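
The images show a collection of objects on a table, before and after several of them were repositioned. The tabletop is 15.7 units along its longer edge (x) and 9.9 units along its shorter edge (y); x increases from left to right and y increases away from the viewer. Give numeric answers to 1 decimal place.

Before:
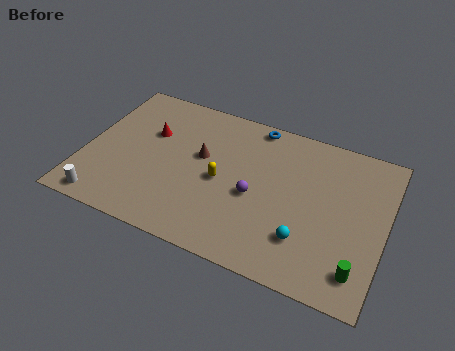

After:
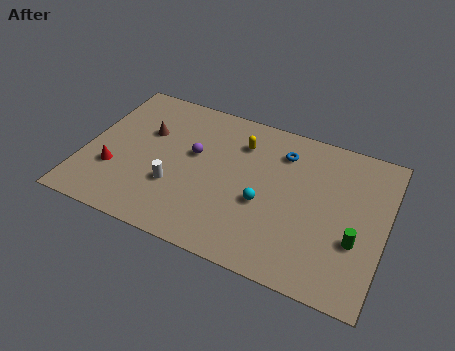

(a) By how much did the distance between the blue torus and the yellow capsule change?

-2.4

They were about 4.6 units apart before and 2.2 after — 2.4 units closer together.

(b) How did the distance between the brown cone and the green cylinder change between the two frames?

+2.2

The distance was about 9.5 in the first image and 11.7 in the second, so they moved 2.2 units further apart.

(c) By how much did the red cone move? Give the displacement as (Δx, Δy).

(-1.5, -3.2)

The red cone was at about (3.2, 6.4) and moved to about (1.7, 3.2).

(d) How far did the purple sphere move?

3.7

The purple sphere was near (9.0, 4.3) before and (5.6, 5.8) after, so it travelled √(3.4² + 1.5²) ≈ 3.7 units.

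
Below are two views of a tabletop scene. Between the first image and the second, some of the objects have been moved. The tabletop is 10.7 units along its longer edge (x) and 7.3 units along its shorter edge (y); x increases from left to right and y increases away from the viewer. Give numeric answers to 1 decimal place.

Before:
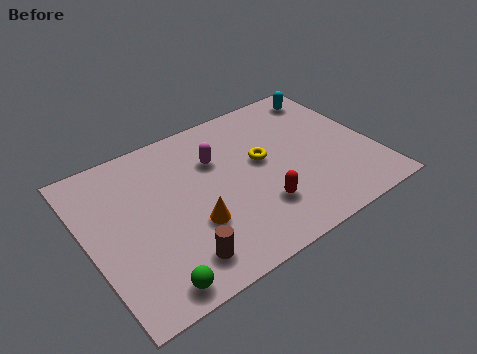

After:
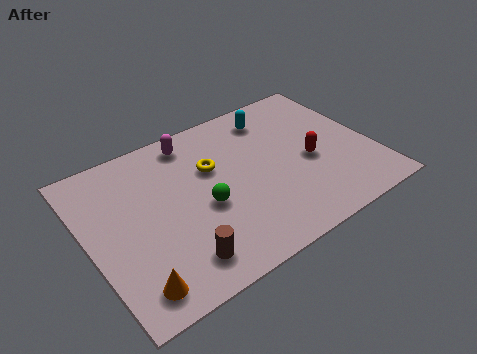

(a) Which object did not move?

the brown cylinder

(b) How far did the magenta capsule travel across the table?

1.5

The magenta capsule moved from about (5.0, 5.0) to (4.3, 6.3), a distance of √(0.7² + 1.3²) ≈ 1.5.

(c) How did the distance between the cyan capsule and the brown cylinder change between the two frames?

-1.8

The distance was about 8.3 in the first image and 6.5 in the second, so they moved 1.8 units closer together.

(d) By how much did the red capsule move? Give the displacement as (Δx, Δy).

(2.2, 1.2)

The red capsule was at about (6.1, 2.0) and moved to about (8.3, 3.2).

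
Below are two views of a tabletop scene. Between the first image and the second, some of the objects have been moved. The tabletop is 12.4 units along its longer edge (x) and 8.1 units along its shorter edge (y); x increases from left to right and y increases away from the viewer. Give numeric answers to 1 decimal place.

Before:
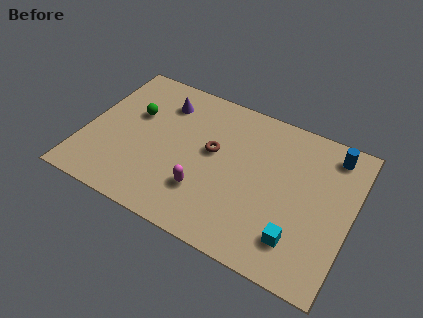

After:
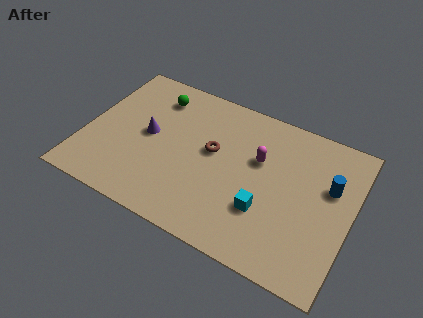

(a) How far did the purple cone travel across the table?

2.1

From (3.3, 6.3) to (2.9, 4.2), the purple cone covered √(0.4² + 2.1²) ≈ 2.1 units.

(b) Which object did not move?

the brown torus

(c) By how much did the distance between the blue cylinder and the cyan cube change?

-1.5

They were about 5.2 units apart before and 3.7 after — 1.5 units closer together.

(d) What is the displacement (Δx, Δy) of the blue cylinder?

(0.1, -1.8)

From the two frames, the blue cylinder sits at roughly (11.2, 6.9) before and (11.3, 5.1) after.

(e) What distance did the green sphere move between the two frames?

1.6

The green sphere moved from about (2.1, 5.1) to (2.9, 6.5), a distance of √(0.8² + 1.4²) ≈ 1.6.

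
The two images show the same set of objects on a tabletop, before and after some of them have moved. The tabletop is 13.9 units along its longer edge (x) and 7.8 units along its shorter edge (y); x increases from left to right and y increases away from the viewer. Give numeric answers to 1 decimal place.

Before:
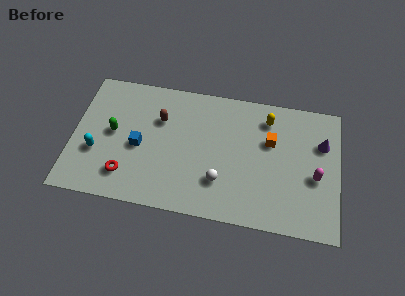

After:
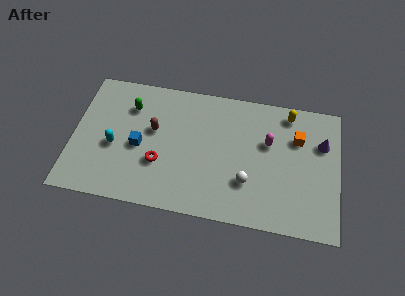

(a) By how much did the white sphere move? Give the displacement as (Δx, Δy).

(1.4, 0.2)

The white sphere started near (7.8, 2.2) and ended near (9.2, 2.4).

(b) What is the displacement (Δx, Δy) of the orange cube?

(1.4, 0.4)

The orange cube started near (10.3, 5.0) and ended near (11.7, 5.4).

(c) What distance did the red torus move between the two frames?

2.0

From (2.9, 1.7) to (4.6, 2.7), the red torus covered √(1.7² + 1.0²) ≈ 2.0 units.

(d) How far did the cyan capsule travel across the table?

1.0

The cyan capsule was near (1.3, 2.8) before and (2.2, 3.3) after, so it travelled √(0.9² + 0.5²) ≈ 1.0 units.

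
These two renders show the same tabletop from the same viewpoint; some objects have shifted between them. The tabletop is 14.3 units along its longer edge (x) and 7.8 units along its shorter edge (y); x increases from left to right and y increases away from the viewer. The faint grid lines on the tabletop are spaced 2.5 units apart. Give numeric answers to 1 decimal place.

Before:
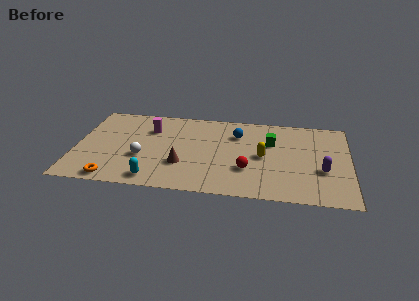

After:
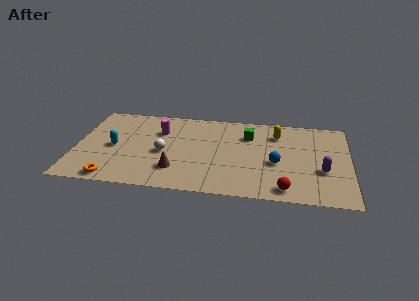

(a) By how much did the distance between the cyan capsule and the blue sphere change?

+2.2

They were about 6.3 units apart before and 8.5 after — 2.2 units further apart.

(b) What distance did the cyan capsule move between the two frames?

3.5

The cyan capsule moved from about (4.2, 1.0) to (2.0, 3.7), a distance of √(2.2² + 2.7²) ≈ 3.5.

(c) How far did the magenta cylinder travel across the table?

0.5

The magenta cylinder moved from about (3.8, 5.6) to (4.3, 5.5), a distance of √(0.5² + 0.1²) ≈ 0.5.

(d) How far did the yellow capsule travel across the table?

2.3

The yellow capsule was near (9.8, 3.8) before and (10.5, 6.0) after, so it travelled √(0.7² + 2.2²) ≈ 2.3 units.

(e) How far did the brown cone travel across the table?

0.6

From (5.6, 2.5) to (5.3, 2.0), the brown cone covered √(0.3² + 0.5²) ≈ 0.6 units.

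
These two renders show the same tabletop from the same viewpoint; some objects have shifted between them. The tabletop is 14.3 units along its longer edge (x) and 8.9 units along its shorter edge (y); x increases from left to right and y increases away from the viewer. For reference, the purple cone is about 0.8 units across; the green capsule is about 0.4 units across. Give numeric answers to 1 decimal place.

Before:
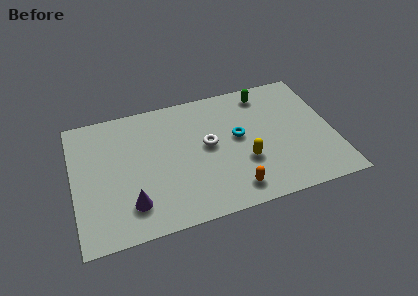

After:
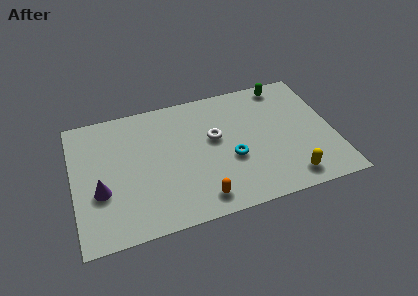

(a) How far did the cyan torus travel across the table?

1.5

The cyan torus was near (9.1, 4.9) before and (8.6, 3.5) after, so it travelled √(0.5² + 1.4²) ≈ 1.5 units.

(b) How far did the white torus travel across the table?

0.6

The white torus was near (7.4, 4.8) before and (7.8, 5.2) after, so it travelled √(0.4² + 0.4²) ≈ 0.6 units.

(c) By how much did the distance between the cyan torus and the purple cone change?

+0.4

The distance was about 6.8 in the first image and 7.2 in the second, so they moved 0.4 units further apart.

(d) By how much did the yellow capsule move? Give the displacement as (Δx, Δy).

(2.3, -1.8)

From the two frames, the yellow capsule sits at roughly (9.3, 3.1) before and (11.6, 1.3) after.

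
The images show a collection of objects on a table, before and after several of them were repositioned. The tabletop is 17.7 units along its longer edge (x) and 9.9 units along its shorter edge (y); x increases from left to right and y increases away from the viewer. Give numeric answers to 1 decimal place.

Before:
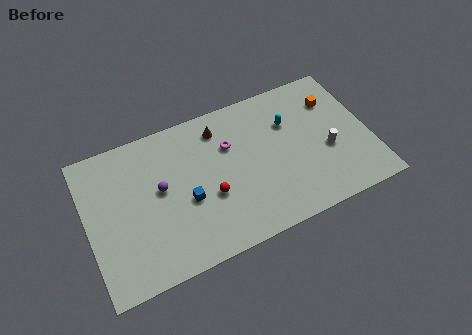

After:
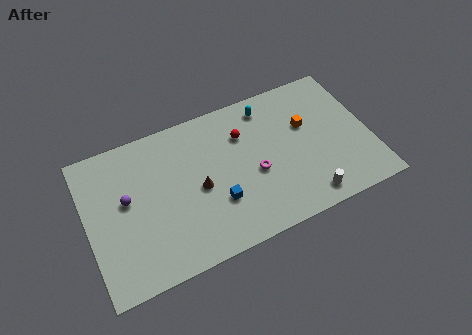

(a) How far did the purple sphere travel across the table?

2.1

The purple sphere moved from about (4.6, 5.5) to (2.5, 5.6), a distance of √(2.1² + 0.1²) ≈ 2.1.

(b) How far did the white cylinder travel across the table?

3.2

The white cylinder was near (15.0, 4.0) before and (13.3, 1.3) after, so it travelled √(1.7² + 2.7²) ≈ 3.2 units.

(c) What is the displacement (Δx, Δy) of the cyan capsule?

(-1.2, 1.6)

From the two frames, the cyan capsule sits at roughly (12.9, 6.8) before and (11.7, 8.4) after.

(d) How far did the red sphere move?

4.1

From (7.5, 3.8) to (10.0, 7.1), the red sphere covered √(2.5² + 3.3²) ≈ 4.1 units.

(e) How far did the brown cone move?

3.9

From (8.6, 8.1) to (6.9, 4.6), the brown cone covered √(1.7² + 3.5²) ≈ 3.9 units.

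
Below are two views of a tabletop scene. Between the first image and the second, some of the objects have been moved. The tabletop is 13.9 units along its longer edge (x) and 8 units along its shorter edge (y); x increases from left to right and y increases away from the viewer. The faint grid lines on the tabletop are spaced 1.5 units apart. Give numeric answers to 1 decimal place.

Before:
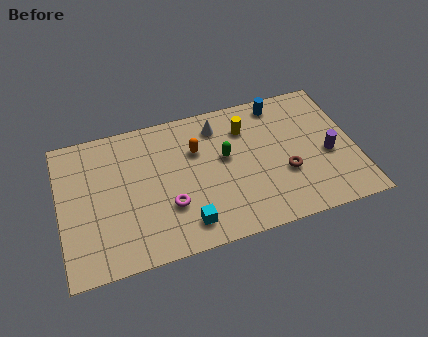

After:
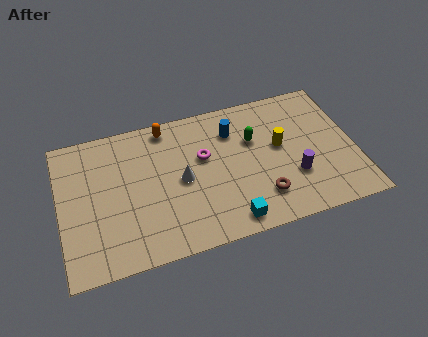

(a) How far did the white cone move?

3.2

The white cone moved from about (7.6, 6.5) to (5.7, 3.9), a distance of √(1.9² + 2.6²) ≈ 3.2.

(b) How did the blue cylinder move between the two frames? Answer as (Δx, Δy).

(-2.3, -1.0)

From the two frames, the blue cylinder sits at roughly (10.6, 7.0) before and (8.3, 6.0) after.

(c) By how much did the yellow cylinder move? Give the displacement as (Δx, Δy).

(1.5, -1.5)

The yellow cylinder started near (8.9, 6.0) and ended near (10.4, 4.5).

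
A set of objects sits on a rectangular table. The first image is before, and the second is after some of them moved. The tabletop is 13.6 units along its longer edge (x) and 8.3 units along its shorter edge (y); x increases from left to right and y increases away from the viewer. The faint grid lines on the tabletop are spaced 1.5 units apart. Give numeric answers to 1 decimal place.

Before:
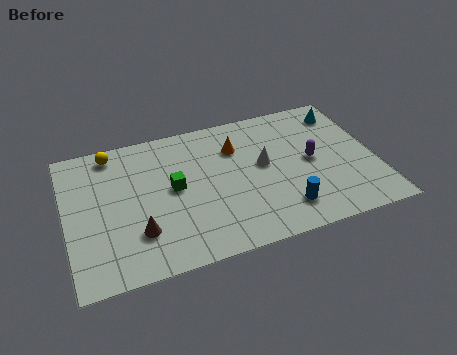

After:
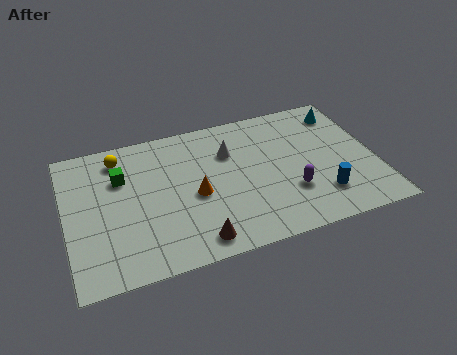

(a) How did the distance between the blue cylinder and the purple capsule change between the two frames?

-1.5

They were about 2.9 units apart before and 1.4 after — 1.5 units closer together.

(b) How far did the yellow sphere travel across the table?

0.5

From (2.2, 7.3) to (2.5, 6.9), the yellow sphere covered √(0.3² + 0.4²) ≈ 0.5 units.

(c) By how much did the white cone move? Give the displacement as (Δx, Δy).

(-1.4, 1.2)

The white cone started near (8.7, 4.6) and ended near (7.3, 5.8).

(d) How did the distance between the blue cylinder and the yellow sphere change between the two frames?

+0.8

The distance was about 9.0 in the first image and 9.8 in the second, so they moved 0.8 units further apart.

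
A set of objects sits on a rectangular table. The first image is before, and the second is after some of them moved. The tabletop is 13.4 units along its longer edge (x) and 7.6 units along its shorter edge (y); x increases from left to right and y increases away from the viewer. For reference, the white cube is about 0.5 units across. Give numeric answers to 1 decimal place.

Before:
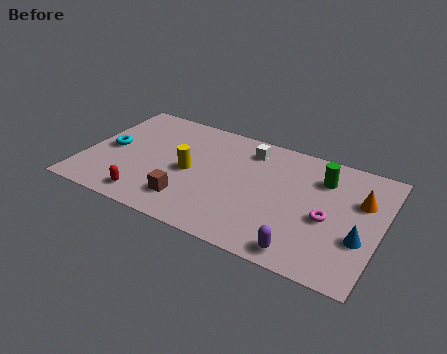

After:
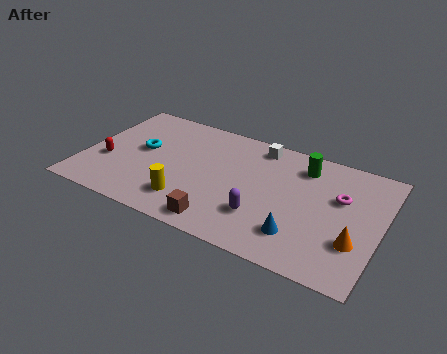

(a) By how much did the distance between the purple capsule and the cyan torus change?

-3.5

They were about 9.6 units apart before and 6.1 after — 3.5 units closer together.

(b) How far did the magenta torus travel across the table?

1.6

The magenta torus was near (11.1, 3.3) before and (11.5, 4.8) after, so it travelled √(0.4² + 1.5²) ≈ 1.6 units.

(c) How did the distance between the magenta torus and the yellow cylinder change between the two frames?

+0.9

Before: roughly 6.3 units apart; after: 7.2. That's 0.9 units further apart.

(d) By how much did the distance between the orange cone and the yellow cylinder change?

-0.3

The distance was about 7.7 in the first image and 7.4 in the second, so they moved 0.3 units closer together.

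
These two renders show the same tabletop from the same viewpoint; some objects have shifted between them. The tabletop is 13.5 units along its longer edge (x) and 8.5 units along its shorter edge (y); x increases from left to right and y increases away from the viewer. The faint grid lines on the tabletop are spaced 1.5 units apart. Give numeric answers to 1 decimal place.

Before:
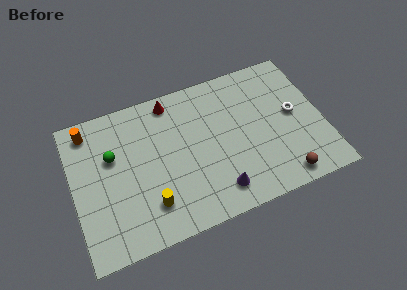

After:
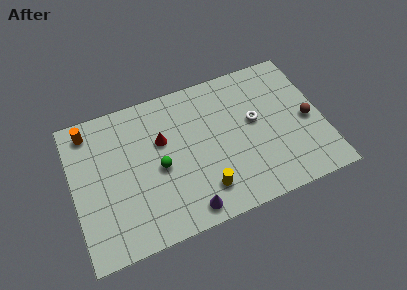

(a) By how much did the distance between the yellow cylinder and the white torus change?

-4.2

The distance was about 8.5 in the first image and 4.3 in the second, so they moved 4.2 units closer together.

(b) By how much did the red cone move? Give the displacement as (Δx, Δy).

(-0.7, -2.1)

The red cone was at about (5.6, 7.5) and moved to about (4.9, 5.4).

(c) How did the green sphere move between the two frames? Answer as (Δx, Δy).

(2.4, -1.5)

The green sphere was at about (2.2, 5.4) and moved to about (4.6, 3.9).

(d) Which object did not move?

the orange cylinder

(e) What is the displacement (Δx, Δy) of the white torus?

(-2.1, 0.3)

The white torus started near (12.0, 4.5) and ended near (9.9, 4.8).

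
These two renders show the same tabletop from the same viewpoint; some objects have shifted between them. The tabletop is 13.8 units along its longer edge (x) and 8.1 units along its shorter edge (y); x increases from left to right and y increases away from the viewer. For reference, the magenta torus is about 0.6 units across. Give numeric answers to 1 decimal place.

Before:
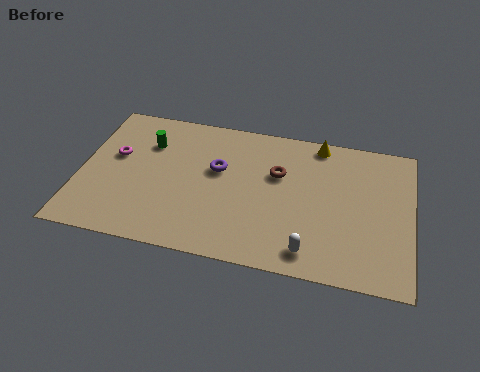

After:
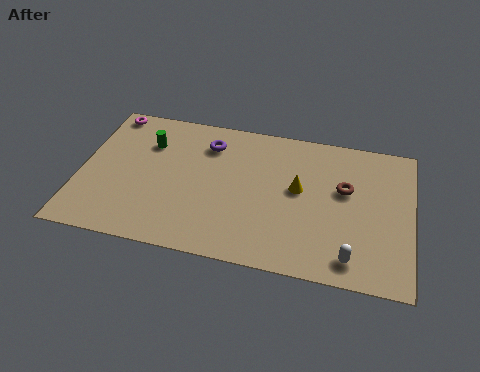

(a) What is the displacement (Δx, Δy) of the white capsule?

(1.7, 0.0)

The white capsule was at about (9.7, 1.2) and moved to about (11.4, 1.2).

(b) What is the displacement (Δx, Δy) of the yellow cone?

(-0.7, -2.8)

From the two frames, the yellow cone sits at roughly (9.8, 7.3) before and (9.1, 4.5) after.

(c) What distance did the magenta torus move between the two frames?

2.5

From (1.4, 4.8) to (0.9, 7.3), the magenta torus covered √(0.5² + 2.5²) ≈ 2.5 units.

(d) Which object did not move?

the green cylinder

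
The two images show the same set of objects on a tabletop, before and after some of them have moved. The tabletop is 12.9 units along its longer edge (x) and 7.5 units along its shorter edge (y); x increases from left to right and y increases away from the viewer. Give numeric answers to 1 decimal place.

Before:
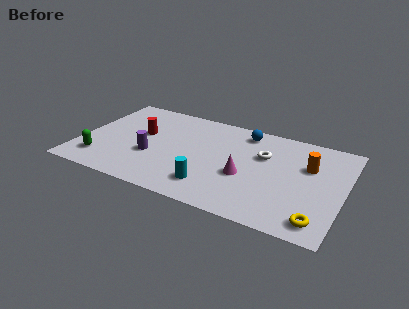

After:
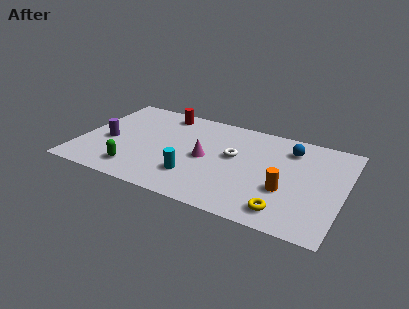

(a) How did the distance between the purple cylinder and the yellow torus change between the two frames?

+0.6

Before: roughly 8.5 units apart; after: 9.1. That's 0.6 units further apart.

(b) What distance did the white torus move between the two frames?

1.5

From (8.9, 4.9) to (7.5, 4.3), the white torus covered √(1.4² + 0.6²) ≈ 1.5 units.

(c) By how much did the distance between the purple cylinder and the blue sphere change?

+3.6

Before: roughly 5.5 units apart; after: 9.1. That's 3.6 units further apart.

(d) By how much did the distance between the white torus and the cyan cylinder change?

-1.1

The distance was about 4.0 in the first image and 2.9 in the second, so they moved 1.1 units closer together.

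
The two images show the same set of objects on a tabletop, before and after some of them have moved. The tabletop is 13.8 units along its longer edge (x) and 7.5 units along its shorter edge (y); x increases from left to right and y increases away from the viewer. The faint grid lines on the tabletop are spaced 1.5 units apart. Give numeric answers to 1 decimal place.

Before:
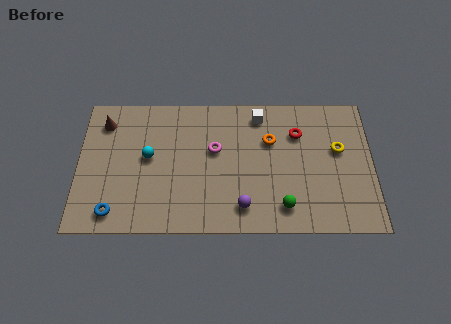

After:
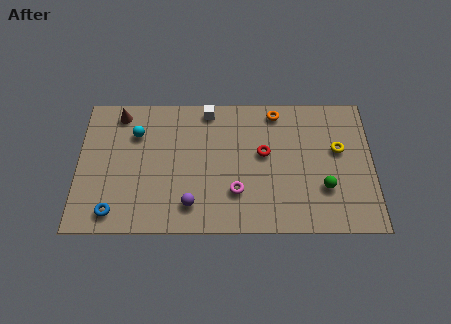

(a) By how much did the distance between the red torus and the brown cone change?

-2.0

They were about 9.1 units apart before and 7.1 after — 2.0 units closer together.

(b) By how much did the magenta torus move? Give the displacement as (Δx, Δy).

(1.0, -2.3)

From the two frames, the magenta torus sits at roughly (6.4, 4.5) before and (7.4, 2.2) after.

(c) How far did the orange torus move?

1.6

From (9.0, 5.0) to (9.3, 6.6), the orange torus covered √(0.3² + 1.6²) ≈ 1.6 units.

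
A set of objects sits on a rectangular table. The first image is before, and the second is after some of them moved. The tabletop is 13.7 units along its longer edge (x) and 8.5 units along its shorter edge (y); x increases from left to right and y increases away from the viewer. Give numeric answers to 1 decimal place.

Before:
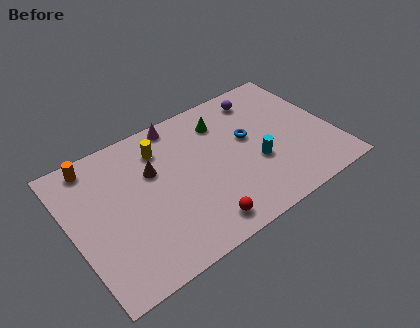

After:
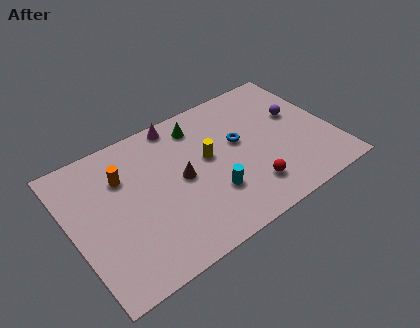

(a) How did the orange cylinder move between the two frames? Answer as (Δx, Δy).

(1.3, -1.5)

The orange cylinder started near (1.6, 7.5) and ended near (2.9, 6.0).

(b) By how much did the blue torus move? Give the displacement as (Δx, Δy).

(-0.5, 0.0)

From the two frames, the blue torus sits at roughly (9.4, 4.9) before and (8.9, 4.9) after.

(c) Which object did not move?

the magenta cone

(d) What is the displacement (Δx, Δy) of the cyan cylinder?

(-2.5, -0.6)

From the two frames, the cyan cylinder sits at roughly (9.5, 3.2) before and (7.0, 2.6) after.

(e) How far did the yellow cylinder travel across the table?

2.8

The yellow cylinder was near (5.0, 6.6) before and (7.2, 4.8) after, so it travelled √(2.2² + 1.8²) ≈ 2.8 units.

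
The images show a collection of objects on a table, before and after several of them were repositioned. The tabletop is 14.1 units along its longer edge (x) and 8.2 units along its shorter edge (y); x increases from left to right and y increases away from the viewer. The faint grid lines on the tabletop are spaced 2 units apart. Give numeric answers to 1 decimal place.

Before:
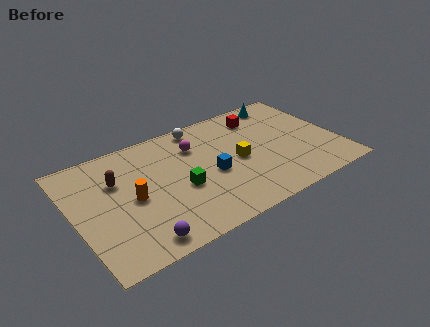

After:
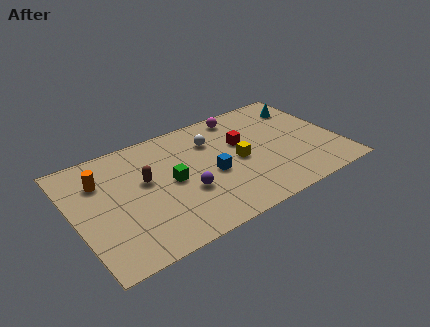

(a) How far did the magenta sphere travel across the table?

3.0

From (6.7, 6.0) to (9.4, 7.2), the magenta sphere covered √(2.7² + 1.2²) ≈ 3.0 units.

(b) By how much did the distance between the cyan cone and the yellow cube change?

+0.3

They were about 4.5 units apart before and 4.8 after — 0.3 units further apart.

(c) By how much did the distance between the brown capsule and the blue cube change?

-1.6

Before: roughly 5.2 units apart; after: 3.6. That's 1.6 units closer together.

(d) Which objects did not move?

the yellow cube and the blue cube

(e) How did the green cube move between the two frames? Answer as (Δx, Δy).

(-0.4, 0.7)

From the two frames, the green cube sits at roughly (5.5, 3.4) before and (5.1, 4.1) after.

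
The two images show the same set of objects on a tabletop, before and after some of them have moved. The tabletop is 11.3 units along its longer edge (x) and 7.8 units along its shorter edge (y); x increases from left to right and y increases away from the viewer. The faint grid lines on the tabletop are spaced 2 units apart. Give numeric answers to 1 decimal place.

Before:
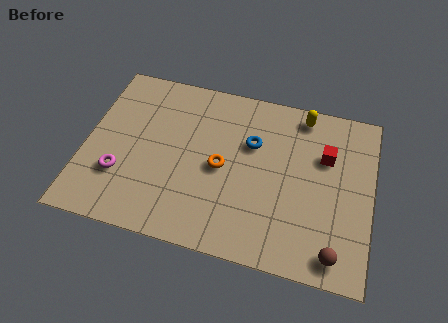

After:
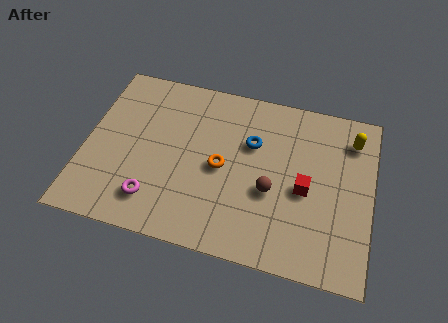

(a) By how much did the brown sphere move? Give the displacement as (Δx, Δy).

(-2.6, 2.1)

The brown sphere started near (10.0, 1.0) and ended near (7.4, 3.1).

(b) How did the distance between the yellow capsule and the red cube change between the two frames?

+1.2

Before: roughly 2.0 units apart; after: 3.2. That's 1.2 units further apart.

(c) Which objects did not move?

the orange torus and the blue torus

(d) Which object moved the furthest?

the brown sphere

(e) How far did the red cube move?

1.8

The red cube moved from about (9.4, 5.2) to (8.7, 3.5), a distance of √(0.7² + 1.7²) ≈ 1.8.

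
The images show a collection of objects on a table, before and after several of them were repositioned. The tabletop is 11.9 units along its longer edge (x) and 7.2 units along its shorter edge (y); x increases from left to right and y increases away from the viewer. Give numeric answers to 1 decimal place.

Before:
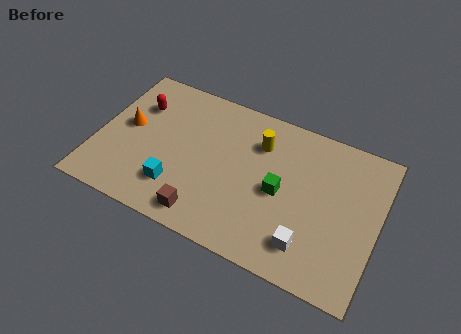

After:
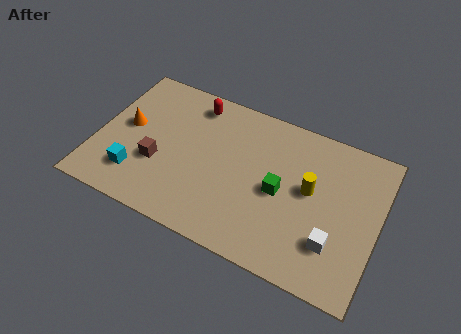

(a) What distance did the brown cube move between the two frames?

2.7

The brown cube moved from about (4.9, 1.0) to (2.7, 2.6), a distance of √(2.2² + 1.6²) ≈ 2.7.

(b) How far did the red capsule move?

2.5

From (1.5, 5.1) to (3.8, 6.1), the red capsule covered √(2.3² + 1.0²) ≈ 2.5 units.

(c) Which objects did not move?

the green cube and the orange cone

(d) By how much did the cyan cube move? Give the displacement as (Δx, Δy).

(-1.7, -0.1)

The cyan cube was at about (3.6, 1.8) and moved to about (1.9, 1.7).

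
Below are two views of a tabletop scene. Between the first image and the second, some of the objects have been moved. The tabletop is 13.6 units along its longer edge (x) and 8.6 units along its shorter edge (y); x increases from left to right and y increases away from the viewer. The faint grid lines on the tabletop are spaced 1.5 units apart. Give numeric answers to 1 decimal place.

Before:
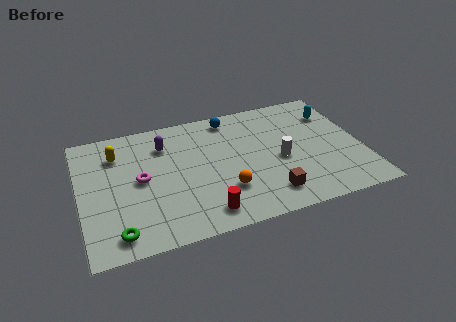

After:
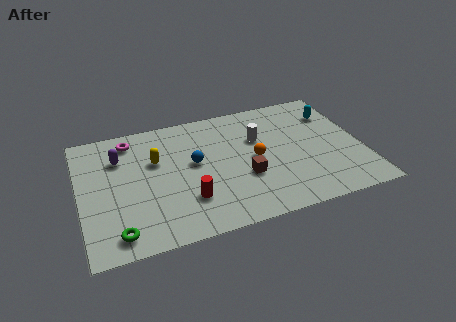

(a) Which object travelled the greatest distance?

the blue sphere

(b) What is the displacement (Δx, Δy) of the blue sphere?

(-2.0, -2.7)

The blue sphere started near (7.5, 7.5) and ended near (5.5, 4.8).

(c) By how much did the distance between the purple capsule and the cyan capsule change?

+2.2

They were about 8.3 units apart before and 10.5 after — 2.2 units further apart.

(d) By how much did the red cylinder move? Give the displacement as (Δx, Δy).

(-0.7, 1.1)

From the two frames, the red cylinder sits at roughly (5.7, 1.3) before and (5.0, 2.4) after.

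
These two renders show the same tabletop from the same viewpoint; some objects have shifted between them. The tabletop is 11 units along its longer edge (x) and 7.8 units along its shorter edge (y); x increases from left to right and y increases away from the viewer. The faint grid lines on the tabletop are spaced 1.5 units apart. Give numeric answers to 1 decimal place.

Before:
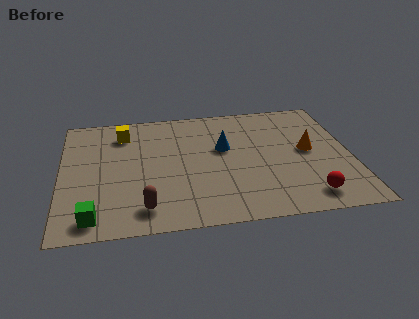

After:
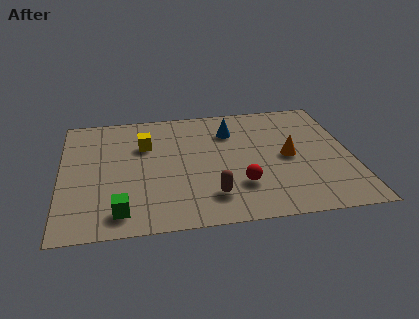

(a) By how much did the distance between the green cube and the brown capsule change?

+1.5

The distance was about 1.9 in the first image and 3.4 in the second, so they moved 1.5 units further apart.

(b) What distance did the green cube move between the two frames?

1.0

The green cube moved from about (1.2, 1.0) to (2.2, 1.2), a distance of √(1.0² + 0.2²) ≈ 1.0.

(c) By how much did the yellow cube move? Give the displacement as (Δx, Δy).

(0.8, -0.9)

The yellow cube was at about (2.4, 6.2) and moved to about (3.2, 5.3).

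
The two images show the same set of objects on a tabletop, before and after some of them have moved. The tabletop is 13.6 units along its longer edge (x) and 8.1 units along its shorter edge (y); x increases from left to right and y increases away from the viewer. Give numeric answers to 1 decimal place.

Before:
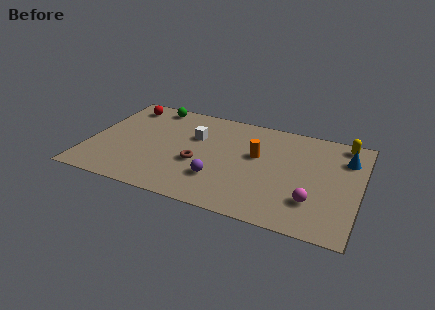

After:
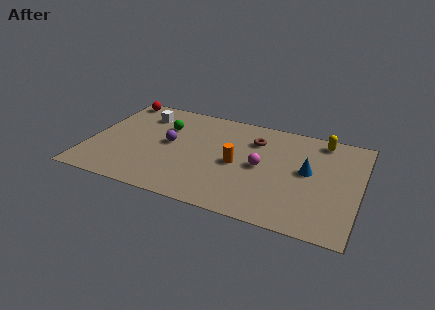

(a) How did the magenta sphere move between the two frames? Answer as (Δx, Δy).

(-2.7, 1.8)

The magenta sphere was at about (11.4, 2.2) and moved to about (8.7, 4.0).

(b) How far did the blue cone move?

2.4

The blue cone was near (12.8, 6.0) before and (11.0, 4.4) after, so it travelled √(1.8² + 1.6²) ≈ 2.4 units.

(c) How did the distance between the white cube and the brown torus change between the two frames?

+3.7

They were about 2.1 units apart before and 5.8 after — 3.7 units further apart.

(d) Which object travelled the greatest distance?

the brown torus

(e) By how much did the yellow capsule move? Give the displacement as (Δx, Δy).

(-1.1, -0.1)

From the two frames, the yellow capsule sits at roughly (12.6, 7.2) before and (11.5, 7.1) after.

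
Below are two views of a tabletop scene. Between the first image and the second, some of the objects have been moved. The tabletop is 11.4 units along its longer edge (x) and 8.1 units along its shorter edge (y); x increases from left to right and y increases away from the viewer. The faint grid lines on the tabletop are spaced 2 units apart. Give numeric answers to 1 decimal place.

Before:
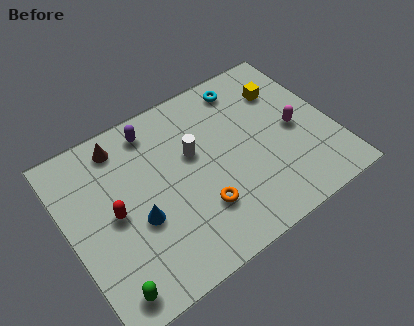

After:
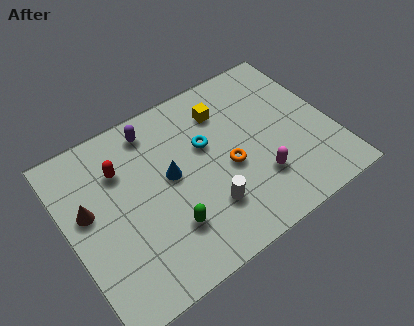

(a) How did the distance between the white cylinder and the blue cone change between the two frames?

-0.7

Before: roughly 3.2 units apart; after: 2.5. That's 0.7 units closer together.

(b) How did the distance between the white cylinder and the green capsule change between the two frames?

-4.2

Before: roughly 5.9 units apart; after: 1.7. That's 4.2 units closer together.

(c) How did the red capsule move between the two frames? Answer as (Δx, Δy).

(0.6, 1.8)

The red capsule started near (1.9, 4.0) and ended near (2.5, 5.8).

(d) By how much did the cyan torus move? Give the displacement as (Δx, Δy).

(-2.1, -1.9)

The cyan torus started near (8.2, 6.9) and ended near (6.1, 5.0).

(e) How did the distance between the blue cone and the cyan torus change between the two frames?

-4.7

The distance was about 6.5 in the first image and 1.8 in the second, so they moved 4.7 units closer together.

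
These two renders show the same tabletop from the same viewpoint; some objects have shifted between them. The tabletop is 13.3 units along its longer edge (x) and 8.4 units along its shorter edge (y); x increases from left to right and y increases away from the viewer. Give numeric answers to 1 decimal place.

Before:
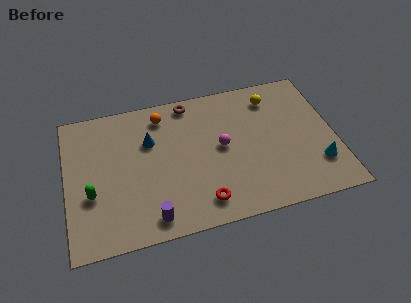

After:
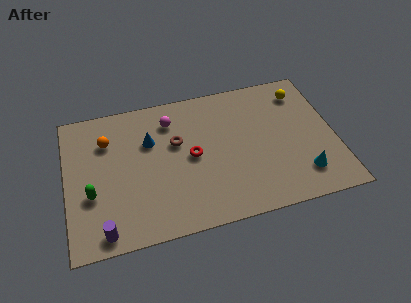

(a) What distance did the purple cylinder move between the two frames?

2.3

From (4.0, 1.1) to (1.7, 0.9), the purple cylinder covered √(2.3² + 0.2²) ≈ 2.3 units.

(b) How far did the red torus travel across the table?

2.8

The red torus moved from about (6.5, 1.4) to (6.2, 4.2), a distance of √(0.3² + 2.8²) ≈ 2.8.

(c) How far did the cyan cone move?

0.9

The cyan cone moved from about (12.3, 2.2) to (11.5, 1.8), a distance of √(0.8² + 0.4²) ≈ 0.9.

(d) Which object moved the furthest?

the magenta sphere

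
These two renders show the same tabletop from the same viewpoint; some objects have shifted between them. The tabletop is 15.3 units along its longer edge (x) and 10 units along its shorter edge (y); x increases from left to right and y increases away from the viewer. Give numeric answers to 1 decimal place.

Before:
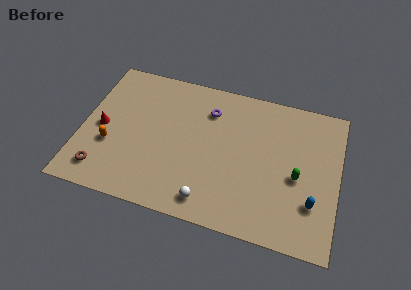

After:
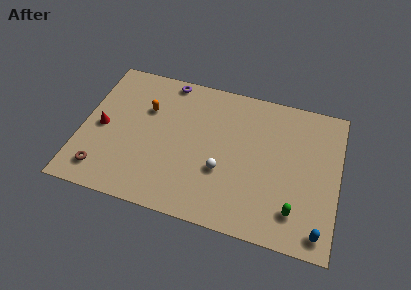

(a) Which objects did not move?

the brown torus and the red cone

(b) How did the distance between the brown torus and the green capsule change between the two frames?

-0.3

The distance was about 11.7 in the first image and 11.4 in the second, so they moved 0.3 units closer together.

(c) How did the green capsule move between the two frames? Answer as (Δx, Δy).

(0.0, -2.3)

The green capsule started near (12.9, 4.4) and ended near (12.9, 2.1).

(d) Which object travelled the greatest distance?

the orange capsule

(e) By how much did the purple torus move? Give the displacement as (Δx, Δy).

(-2.6, 1.5)

The purple torus was at about (7.4, 7.6) and moved to about (4.8, 9.1).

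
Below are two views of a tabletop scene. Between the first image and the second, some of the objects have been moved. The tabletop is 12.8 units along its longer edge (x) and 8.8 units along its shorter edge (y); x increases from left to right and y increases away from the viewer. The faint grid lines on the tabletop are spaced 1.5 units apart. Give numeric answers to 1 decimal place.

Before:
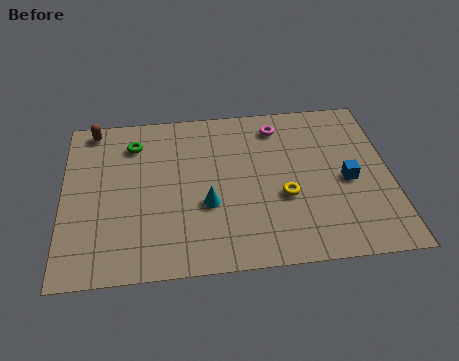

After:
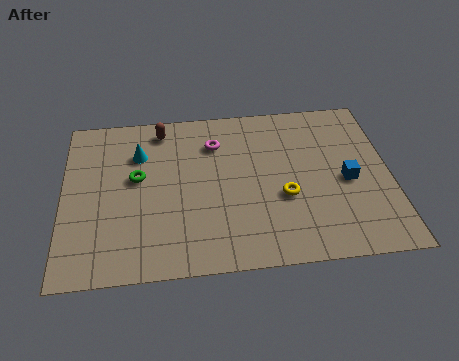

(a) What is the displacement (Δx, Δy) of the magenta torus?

(-2.5, -0.7)

The magenta torus started near (8.5, 7.3) and ended near (6.0, 6.6).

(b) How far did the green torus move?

1.9

From (2.8, 6.9) to (2.9, 5.0), the green torus covered √(0.1² + 1.9²) ≈ 1.9 units.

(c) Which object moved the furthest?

the cyan cone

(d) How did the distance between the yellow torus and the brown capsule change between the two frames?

-2.4

They were about 8.7 units apart before and 6.3 after — 2.4 units closer together.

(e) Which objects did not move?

the yellow torus and the blue cube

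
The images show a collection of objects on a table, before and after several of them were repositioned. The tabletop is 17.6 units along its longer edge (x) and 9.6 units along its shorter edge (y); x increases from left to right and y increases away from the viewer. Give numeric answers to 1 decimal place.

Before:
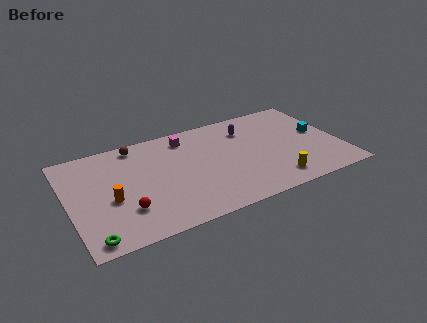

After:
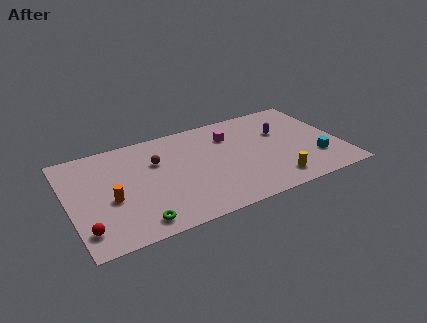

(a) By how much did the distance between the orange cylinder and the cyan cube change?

-0.6

Before: roughly 13.9 units apart; after: 13.3. That's 0.6 units closer together.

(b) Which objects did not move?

the yellow cylinder and the orange cylinder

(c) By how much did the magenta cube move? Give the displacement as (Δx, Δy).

(2.8, -0.9)

The magenta cube started near (7.9, 8.0) and ended near (10.7, 7.1).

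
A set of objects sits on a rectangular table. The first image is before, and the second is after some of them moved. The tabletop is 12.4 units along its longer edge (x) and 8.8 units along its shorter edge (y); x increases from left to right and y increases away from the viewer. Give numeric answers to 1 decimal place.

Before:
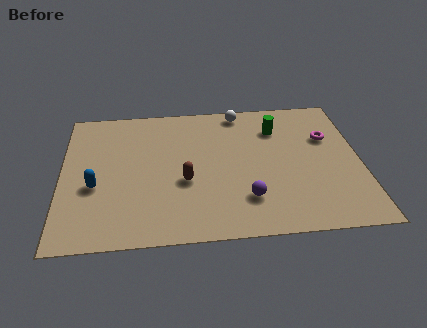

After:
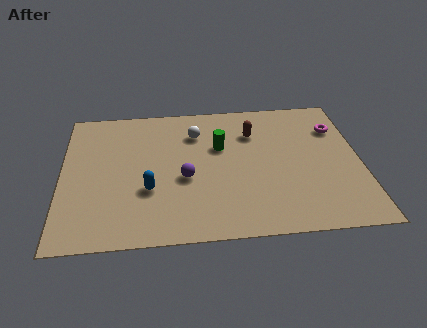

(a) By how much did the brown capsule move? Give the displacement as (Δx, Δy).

(2.9, 2.9)

From the two frames, the brown capsule sits at roughly (5.1, 3.5) before and (8.0, 6.4) after.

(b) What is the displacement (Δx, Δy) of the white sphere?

(-1.9, -1.3)

The white sphere started near (7.5, 7.9) and ended near (5.6, 6.6).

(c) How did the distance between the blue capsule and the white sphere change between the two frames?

-3.5

Before: roughly 7.5 units apart; after: 4.0. That's 3.5 units closer together.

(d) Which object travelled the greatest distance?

the brown capsule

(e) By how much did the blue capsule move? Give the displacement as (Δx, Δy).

(2.2, -0.4)

From the two frames, the blue capsule sits at roughly (1.4, 3.5) before and (3.6, 3.1) after.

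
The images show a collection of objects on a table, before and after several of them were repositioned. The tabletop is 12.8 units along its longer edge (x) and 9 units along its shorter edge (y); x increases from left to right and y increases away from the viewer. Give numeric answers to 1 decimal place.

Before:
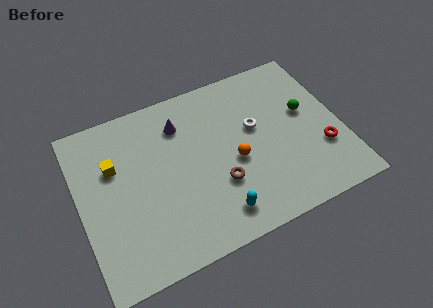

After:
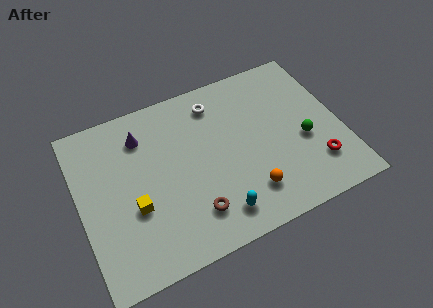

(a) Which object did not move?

the cyan capsule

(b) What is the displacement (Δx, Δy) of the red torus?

(-0.4, -0.7)

The red torus was at about (11.7, 2.9) and moved to about (11.3, 2.2).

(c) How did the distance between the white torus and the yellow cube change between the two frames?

-0.9

The distance was about 6.9 in the first image and 6.0 in the second, so they moved 0.9 units closer together.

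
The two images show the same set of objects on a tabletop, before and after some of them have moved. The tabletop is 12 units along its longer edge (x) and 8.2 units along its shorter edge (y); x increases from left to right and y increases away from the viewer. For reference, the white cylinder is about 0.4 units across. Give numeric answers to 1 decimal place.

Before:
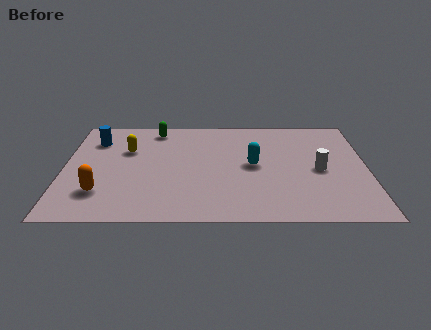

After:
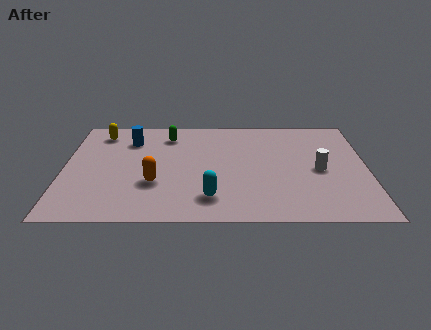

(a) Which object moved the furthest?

the cyan capsule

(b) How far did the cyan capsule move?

3.0

The cyan capsule was near (7.5, 4.2) before and (5.8, 1.7) after, so it travelled √(1.7² + 2.5²) ≈ 3.0 units.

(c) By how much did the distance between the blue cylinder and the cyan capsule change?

-1.1

Before: roughly 6.6 units apart; after: 5.5. That's 1.1 units closer together.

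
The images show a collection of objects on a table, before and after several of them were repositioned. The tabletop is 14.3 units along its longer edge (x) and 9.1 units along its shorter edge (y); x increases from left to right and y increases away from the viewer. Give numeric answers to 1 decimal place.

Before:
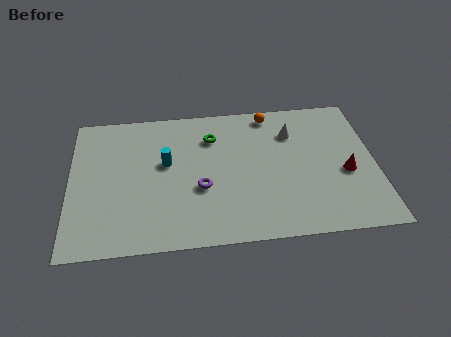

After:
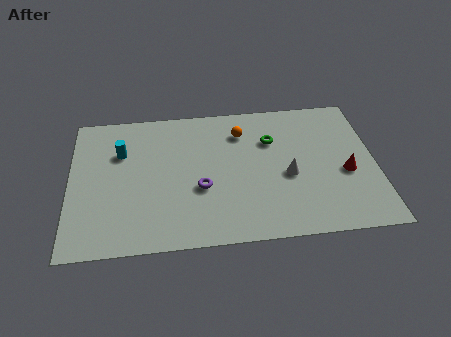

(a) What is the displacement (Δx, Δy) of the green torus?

(2.8, -0.5)

The green torus was at about (6.7, 6.8) and moved to about (9.5, 6.3).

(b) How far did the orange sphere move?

1.8

The orange sphere was near (9.5, 8.1) before and (8.1, 7.0) after, so it travelled √(1.4² + 1.1²) ≈ 1.8 units.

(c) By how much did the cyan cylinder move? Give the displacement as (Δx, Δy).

(-2.1, 0.9)

The cyan cylinder started near (4.5, 5.3) and ended near (2.4, 6.2).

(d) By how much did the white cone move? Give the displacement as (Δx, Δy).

(-0.3, -2.8)

The white cone was at about (10.5, 6.7) and moved to about (10.2, 3.9).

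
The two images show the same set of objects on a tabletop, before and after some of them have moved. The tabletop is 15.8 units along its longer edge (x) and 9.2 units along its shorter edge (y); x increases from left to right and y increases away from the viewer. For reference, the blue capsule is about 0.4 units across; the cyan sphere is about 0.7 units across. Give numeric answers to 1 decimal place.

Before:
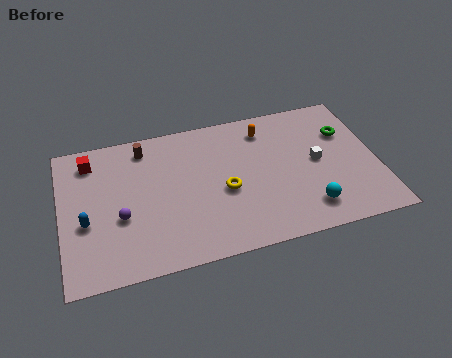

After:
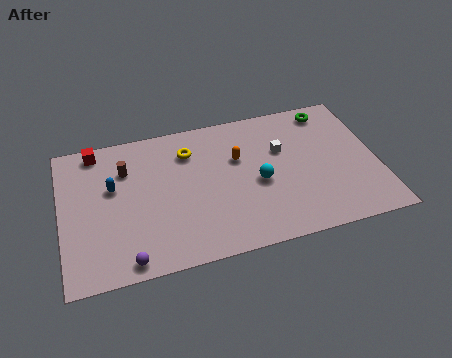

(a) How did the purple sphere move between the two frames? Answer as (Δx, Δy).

(0.2, -2.7)

The purple sphere was at about (2.9, 3.6) and moved to about (3.1, 0.9).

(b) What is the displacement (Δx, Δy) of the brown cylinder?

(-1.0, -1.2)

From the two frames, the brown cylinder sits at roughly (4.3, 7.8) before and (3.3, 6.6) after.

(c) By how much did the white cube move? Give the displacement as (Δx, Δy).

(-1.7, 1.2)

The white cube started near (12.8, 4.7) and ended near (11.1, 5.9).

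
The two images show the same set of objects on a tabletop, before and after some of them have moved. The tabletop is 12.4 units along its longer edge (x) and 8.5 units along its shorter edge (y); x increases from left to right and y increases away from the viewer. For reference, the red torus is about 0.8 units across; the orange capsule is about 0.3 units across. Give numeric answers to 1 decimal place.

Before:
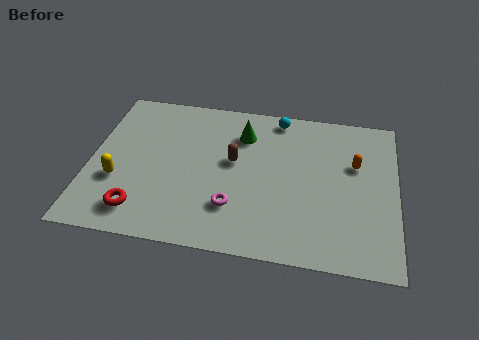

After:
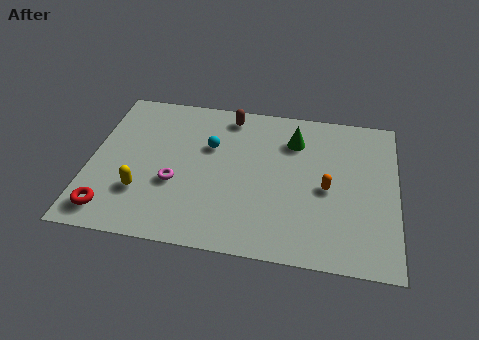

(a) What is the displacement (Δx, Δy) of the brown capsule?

(-0.3, 2.6)

From the two frames, the brown capsule sits at roughly (5.8, 4.8) before and (5.5, 7.4) after.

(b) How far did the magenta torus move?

2.6

The magenta torus was near (5.9, 2.3) before and (3.5, 3.2) after, so it travelled √(2.4² + 0.9²) ≈ 2.6 units.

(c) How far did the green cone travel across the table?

2.1

The green cone was near (6.1, 6.4) before and (8.2, 6.4) after, so it travelled √(2.1² + 0.0²) ≈ 2.1 units.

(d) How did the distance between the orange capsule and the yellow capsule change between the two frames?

-2.3

Before: roughly 9.8 units apart; after: 7.5. That's 2.3 units closer together.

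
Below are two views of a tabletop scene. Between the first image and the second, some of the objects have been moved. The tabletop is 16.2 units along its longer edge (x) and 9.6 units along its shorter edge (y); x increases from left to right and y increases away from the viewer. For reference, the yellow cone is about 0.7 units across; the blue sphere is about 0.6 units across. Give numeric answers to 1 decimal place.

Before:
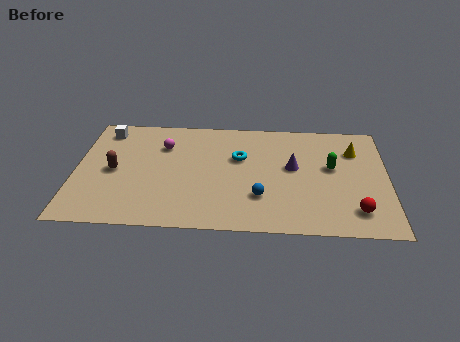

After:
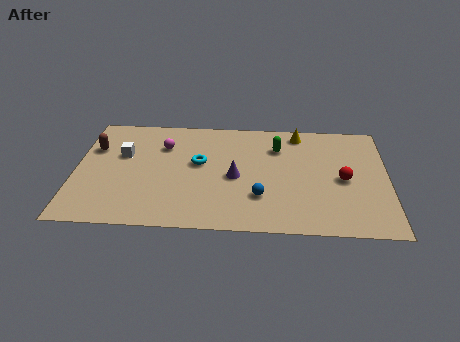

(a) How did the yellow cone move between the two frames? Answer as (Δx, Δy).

(-2.9, 1.4)

The yellow cone started near (14.5, 7.0) and ended near (11.6, 8.4).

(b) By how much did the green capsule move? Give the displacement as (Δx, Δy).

(-2.8, 1.6)

The green capsule started near (13.3, 5.5) and ended near (10.5, 7.1).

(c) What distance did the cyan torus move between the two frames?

2.2

From (8.5, 6.1) to (6.4, 5.5), the cyan torus covered √(2.1² + 0.6²) ≈ 2.2 units.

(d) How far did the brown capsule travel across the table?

2.2

The brown capsule was near (2.0, 4.6) before and (0.9, 6.5) after, so it travelled √(1.1² + 1.9²) ≈ 2.2 units.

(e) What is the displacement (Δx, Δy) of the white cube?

(1.0, -2.1)

From the two frames, the white cube sits at roughly (1.4, 8.1) before and (2.4, 6.0) after.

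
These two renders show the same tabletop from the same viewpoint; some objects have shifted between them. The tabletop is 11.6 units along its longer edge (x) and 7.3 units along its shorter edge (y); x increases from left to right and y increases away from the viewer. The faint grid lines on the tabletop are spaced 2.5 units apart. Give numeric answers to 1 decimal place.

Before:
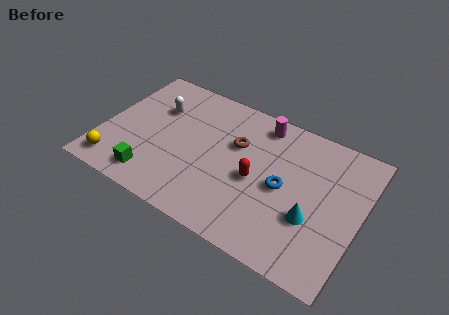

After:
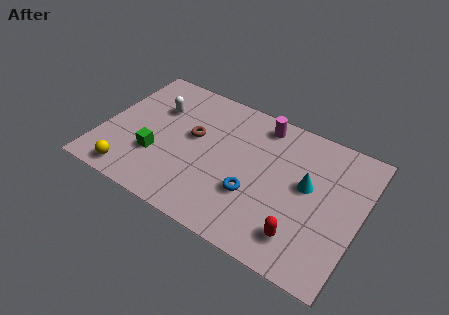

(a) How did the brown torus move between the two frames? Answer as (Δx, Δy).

(-1.9, -0.5)

From the two frames, the brown torus sits at roughly (5.9, 4.7) before and (4.0, 4.2) after.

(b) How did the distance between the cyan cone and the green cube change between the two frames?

-0.3

Before: roughly 7.1 units apart; after: 6.8. That's 0.3 units closer together.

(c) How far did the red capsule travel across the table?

2.9

From (7.0, 3.3) to (9.3, 1.5), the red capsule covered √(2.3² + 1.8²) ≈ 2.9 units.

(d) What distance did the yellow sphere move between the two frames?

0.8

The yellow sphere moved from about (0.9, 1.1) to (1.7, 0.9), a distance of √(0.8² + 0.2²) ≈ 0.8.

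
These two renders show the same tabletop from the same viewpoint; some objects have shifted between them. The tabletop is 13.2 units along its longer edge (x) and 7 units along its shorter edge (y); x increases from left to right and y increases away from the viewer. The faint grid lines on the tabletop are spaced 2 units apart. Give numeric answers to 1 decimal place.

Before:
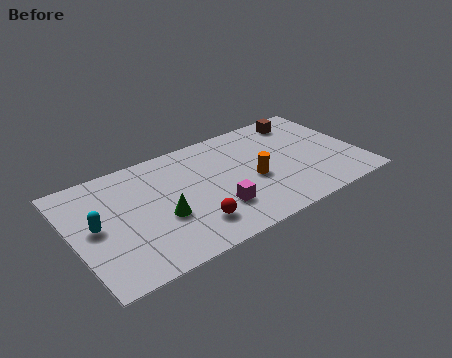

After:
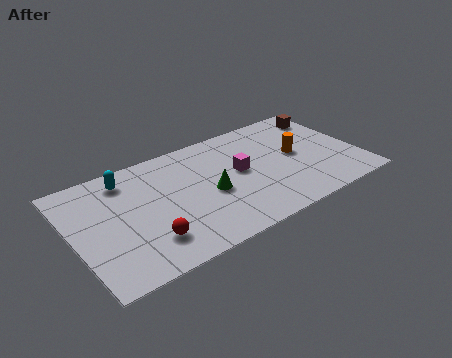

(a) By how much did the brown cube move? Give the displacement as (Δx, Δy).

(1.2, -0.2)

From the two frames, the brown cube sits at roughly (11.1, 5.9) before and (12.3, 5.7) after.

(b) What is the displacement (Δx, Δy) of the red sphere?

(-2.0, 0.1)

From the two frames, the red sphere sits at roughly (5.1, 1.6) before and (3.1, 1.7) after.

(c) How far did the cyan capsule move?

2.8

From (1.0, 3.6) to (2.7, 5.8), the cyan capsule covered √(1.7² + 2.2²) ≈ 2.8 units.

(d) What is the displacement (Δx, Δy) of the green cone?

(2.3, 0.4)

The green cone started near (3.9, 2.7) and ended near (6.2, 3.1).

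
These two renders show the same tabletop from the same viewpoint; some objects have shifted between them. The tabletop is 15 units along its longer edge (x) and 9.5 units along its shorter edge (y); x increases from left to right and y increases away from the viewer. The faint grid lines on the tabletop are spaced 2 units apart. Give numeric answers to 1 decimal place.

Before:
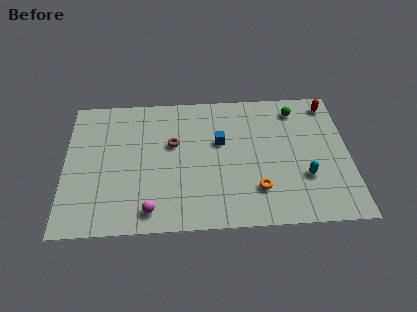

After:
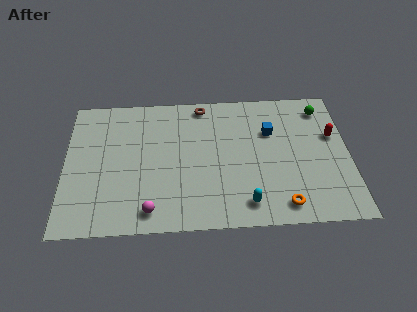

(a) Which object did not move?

the magenta sphere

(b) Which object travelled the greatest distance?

the cyan capsule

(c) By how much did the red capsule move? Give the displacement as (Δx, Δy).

(0.1, -2.3)

The red capsule was at about (14.1, 8.2) and moved to about (14.2, 5.9).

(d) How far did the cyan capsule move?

3.5

From (12.6, 3.1) to (9.5, 1.5), the cyan capsule covered √(3.1² + 1.6²) ≈ 3.5 units.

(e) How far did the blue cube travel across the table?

2.8

The blue cube was near (8.2, 5.8) before and (10.9, 6.4) after, so it travelled √(2.7² + 0.6²) ≈ 2.8 units.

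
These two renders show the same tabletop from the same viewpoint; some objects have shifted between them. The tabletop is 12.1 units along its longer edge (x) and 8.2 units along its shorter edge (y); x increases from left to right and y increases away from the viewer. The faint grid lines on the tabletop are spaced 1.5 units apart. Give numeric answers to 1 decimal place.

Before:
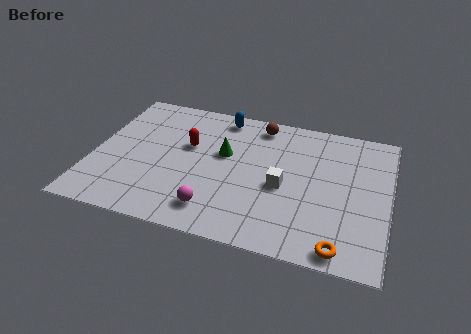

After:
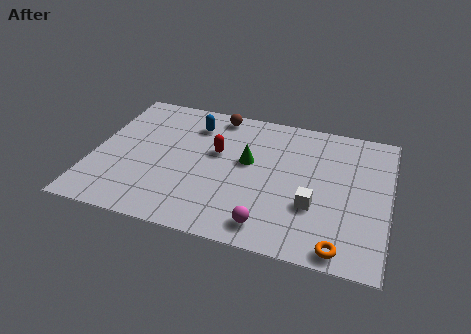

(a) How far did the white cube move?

1.5

From (7.8, 3.6) to (9.1, 2.8), the white cube covered √(1.3² + 0.8²) ≈ 1.5 units.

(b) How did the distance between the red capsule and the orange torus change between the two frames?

-1.0

The distance was about 7.7 in the first image and 6.7 in the second, so they moved 1.0 units closer together.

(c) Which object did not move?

the orange torus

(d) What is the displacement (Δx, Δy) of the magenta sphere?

(2.2, -0.3)

The magenta sphere was at about (5.2, 1.5) and moved to about (7.4, 1.2).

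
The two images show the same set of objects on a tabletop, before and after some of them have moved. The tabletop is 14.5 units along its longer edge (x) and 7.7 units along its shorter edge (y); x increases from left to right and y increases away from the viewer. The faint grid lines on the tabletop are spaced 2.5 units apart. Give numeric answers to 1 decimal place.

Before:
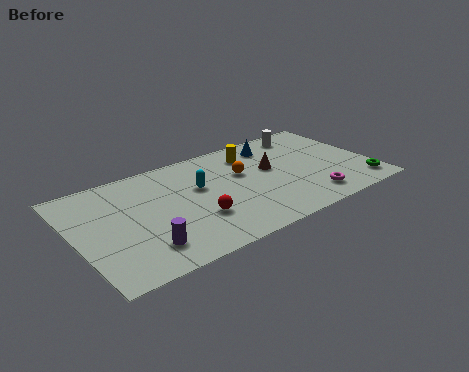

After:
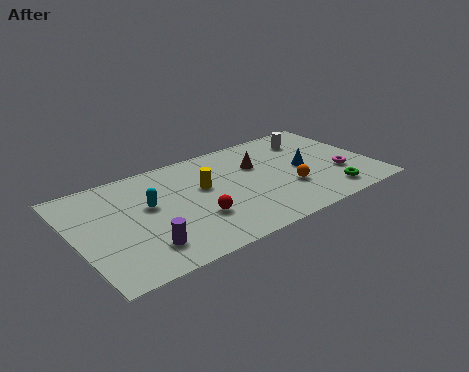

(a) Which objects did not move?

the purple cylinder and the red sphere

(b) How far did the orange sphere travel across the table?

2.9

The orange sphere moved from about (8.3, 4.8) to (10.2, 2.6), a distance of √(1.9² + 2.2²) ≈ 2.9.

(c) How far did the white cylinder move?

0.6

The white cylinder moved from about (11.9, 6.6) to (12.0, 6.0), a distance of √(0.1² + 0.6²) ≈ 0.6.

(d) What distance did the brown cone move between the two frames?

0.8

The brown cone moved from about (9.7, 4.5) to (9.1, 5.1), a distance of √(0.6² + 0.6²) ≈ 0.8.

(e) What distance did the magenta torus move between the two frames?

2.1

The magenta torus was near (11.1, 1.4) before and (12.8, 2.6) after, so it travelled √(1.7² + 1.2²) ≈ 2.1 units.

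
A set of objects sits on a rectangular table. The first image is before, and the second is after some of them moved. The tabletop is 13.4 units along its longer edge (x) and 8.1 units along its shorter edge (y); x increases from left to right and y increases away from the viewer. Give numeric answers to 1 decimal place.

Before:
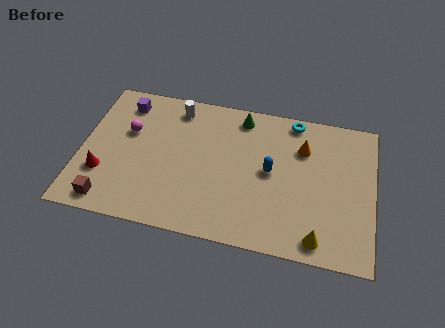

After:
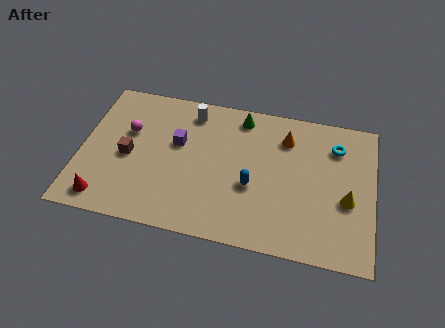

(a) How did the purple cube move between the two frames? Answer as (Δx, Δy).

(2.6, -1.8)

From the two frames, the purple cube sits at roughly (1.8, 6.7) before and (4.4, 4.9) after.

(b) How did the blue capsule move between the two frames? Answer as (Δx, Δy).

(-0.8, -1.0)

The blue capsule started near (8.7, 4.2) and ended near (7.9, 3.2).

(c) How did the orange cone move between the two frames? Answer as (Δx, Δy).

(-0.8, 0.4)

From the two frames, the orange cone sits at roughly (10.1, 5.8) before and (9.3, 6.2) after.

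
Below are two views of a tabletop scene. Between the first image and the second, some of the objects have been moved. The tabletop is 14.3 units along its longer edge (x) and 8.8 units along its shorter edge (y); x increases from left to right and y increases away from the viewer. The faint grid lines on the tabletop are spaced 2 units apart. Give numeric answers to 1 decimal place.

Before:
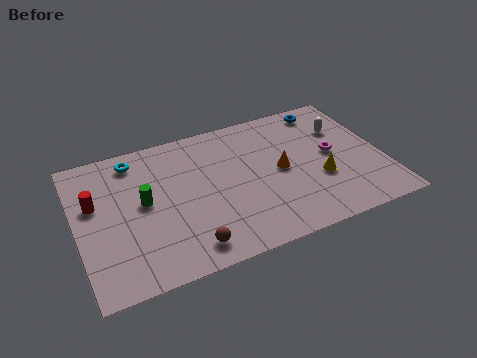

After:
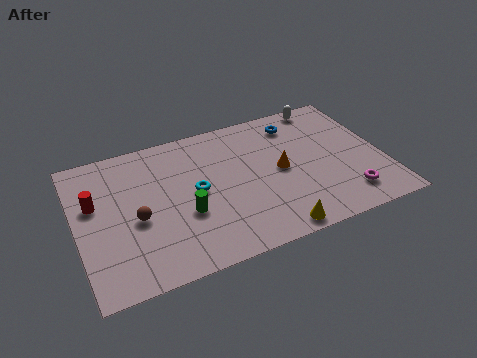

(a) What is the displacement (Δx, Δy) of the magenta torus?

(0.3, -2.9)

From the two frames, the magenta torus sits at roughly (12.0, 4.6) before and (12.3, 1.7) after.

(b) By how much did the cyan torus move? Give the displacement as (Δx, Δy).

(2.6, -3.0)

From the two frames, the cyan torus sits at roughly (2.9, 7.5) before and (5.5, 4.5) after.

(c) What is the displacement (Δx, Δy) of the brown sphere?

(-2.1, 2.5)

From the two frames, the brown sphere sits at roughly (4.8, 1.3) before and (2.7, 3.8) after.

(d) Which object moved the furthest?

the cyan torus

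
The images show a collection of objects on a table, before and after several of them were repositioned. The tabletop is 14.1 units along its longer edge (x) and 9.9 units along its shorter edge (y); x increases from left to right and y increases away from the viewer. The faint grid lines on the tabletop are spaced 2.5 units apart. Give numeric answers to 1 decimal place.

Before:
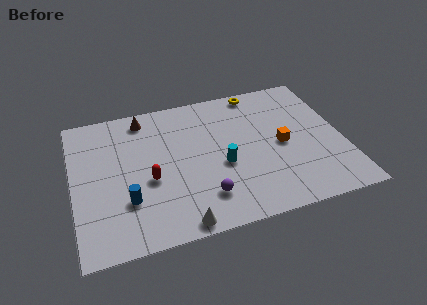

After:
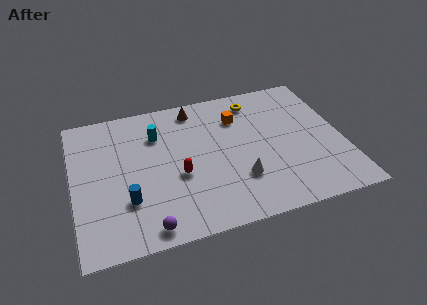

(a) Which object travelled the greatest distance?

the cyan cylinder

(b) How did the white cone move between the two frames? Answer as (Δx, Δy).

(3.3, 2.1)

The white cone started near (5.2, 0.8) and ended near (8.5, 2.9).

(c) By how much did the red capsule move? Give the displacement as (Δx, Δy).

(1.5, -0.1)

The red capsule was at about (3.9, 4.1) and moved to about (5.4, 4.0).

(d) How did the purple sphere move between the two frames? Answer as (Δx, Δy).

(-3.0, -1.2)

From the two frames, the purple sphere sits at roughly (6.6, 2.2) before and (3.6, 1.0) after.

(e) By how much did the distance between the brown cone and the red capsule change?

+0.3

Before: roughly 4.5 units apart; after: 4.8. That's 0.3 units further apart.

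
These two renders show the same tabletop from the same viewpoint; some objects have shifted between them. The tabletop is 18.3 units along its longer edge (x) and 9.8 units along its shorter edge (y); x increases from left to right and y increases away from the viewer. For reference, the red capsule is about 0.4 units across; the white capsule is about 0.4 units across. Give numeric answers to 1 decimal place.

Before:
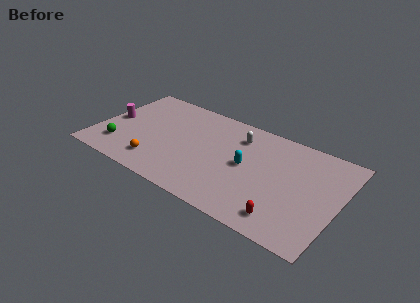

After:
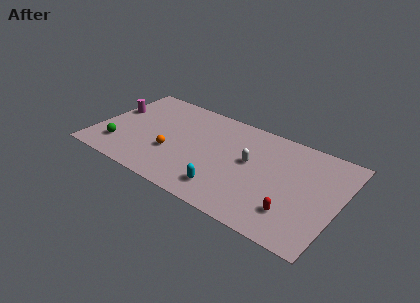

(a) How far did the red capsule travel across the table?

0.9

From (14.8, 1.6) to (15.3, 2.4), the red capsule covered √(0.5² + 0.8²) ≈ 0.9 units.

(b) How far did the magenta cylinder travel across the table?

1.1

From (1.0, 4.9) to (0.9, 6.0), the magenta cylinder covered √(0.1² + 1.1²) ≈ 1.1 units.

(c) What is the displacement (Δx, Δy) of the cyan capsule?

(-1.1, -3.1)

From the two frames, the cyan capsule sits at roughly (11.4, 5.0) before and (10.3, 1.9) after.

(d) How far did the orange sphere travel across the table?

1.7

From (5.0, 2.0) to (5.9, 3.5), the orange sphere covered √(0.9² + 1.5²) ≈ 1.7 units.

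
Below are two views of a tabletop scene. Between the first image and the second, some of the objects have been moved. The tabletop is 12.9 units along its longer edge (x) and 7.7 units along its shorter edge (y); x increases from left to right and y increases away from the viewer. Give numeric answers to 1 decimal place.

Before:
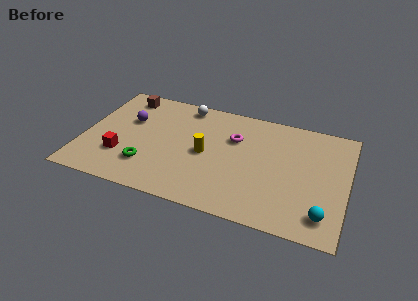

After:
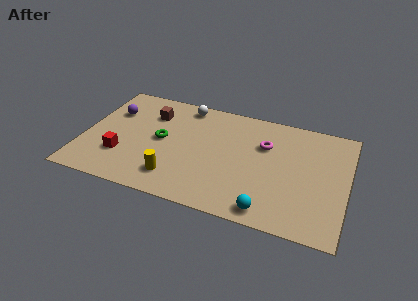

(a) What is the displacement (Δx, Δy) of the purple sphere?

(-0.9, 0.4)

From the two frames, the purple sphere sits at roughly (2.1, 4.9) before and (1.2, 5.3) after.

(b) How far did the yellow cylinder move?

2.5

From (6.0, 3.7) to (4.7, 1.6), the yellow cylinder covered √(1.3² + 2.1²) ≈ 2.5 units.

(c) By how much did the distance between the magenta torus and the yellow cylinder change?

+3.5

The distance was about 2.0 in the first image and 5.5 in the second, so they moved 3.5 units further apart.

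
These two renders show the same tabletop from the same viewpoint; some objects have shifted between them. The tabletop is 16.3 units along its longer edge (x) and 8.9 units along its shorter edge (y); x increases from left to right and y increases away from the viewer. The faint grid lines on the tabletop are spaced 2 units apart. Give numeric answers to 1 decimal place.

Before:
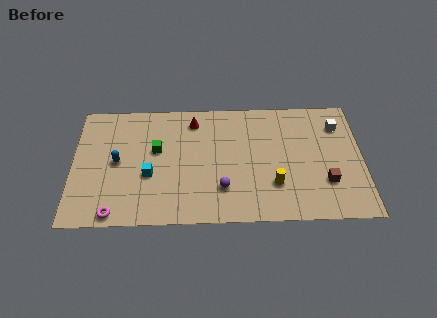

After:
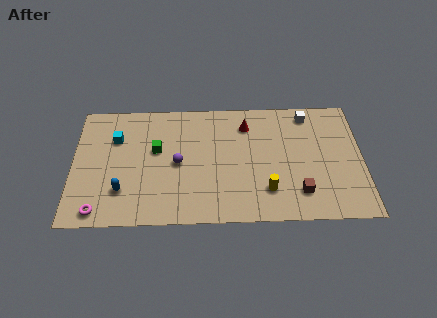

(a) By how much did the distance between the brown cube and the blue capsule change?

-1.9

They were about 11.8 units apart before and 9.9 after — 1.9 units closer together.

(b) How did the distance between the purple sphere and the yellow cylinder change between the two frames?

+2.5

The distance was about 2.9 in the first image and 5.4 in the second, so they moved 2.5 units further apart.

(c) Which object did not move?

the green cube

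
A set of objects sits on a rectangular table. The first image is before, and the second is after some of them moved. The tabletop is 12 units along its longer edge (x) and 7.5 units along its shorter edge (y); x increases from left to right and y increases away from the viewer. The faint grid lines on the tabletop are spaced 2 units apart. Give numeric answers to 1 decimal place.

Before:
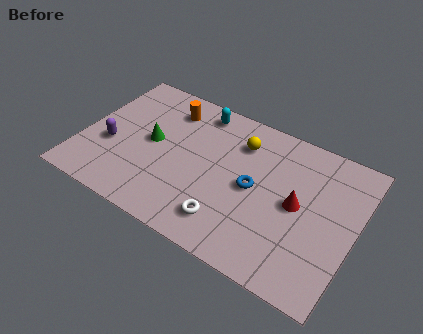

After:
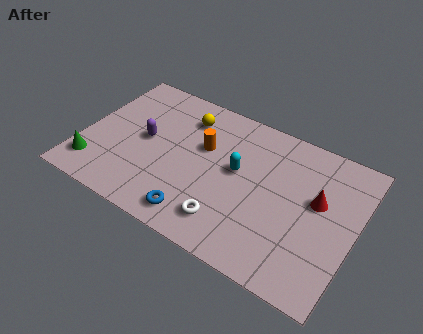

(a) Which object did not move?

the white torus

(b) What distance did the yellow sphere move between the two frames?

2.5

From (6.7, 5.7) to (4.2, 5.9), the yellow sphere covered √(2.5² + 0.2²) ≈ 2.5 units.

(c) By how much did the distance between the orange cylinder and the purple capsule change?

-1.1

They were about 3.7 units apart before and 2.6 after — 1.1 units closer together.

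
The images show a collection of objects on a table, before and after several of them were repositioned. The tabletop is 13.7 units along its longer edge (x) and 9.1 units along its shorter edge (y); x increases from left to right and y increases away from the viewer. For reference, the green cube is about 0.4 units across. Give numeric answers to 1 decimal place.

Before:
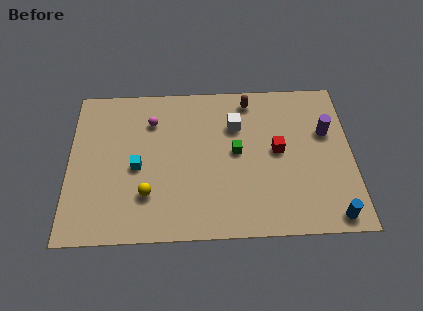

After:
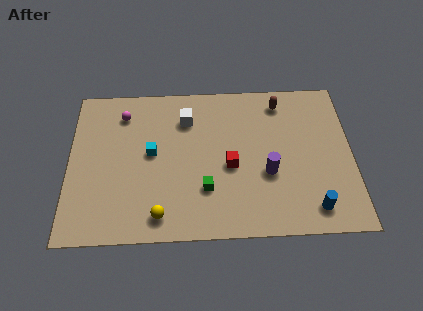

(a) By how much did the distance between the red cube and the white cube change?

+1.0

Before: roughly 2.6 units apart; after: 3.6. That's 1.0 units further apart.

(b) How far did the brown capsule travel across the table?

1.5

From (8.8, 7.9) to (10.3, 7.7), the brown capsule covered √(1.5² + 0.2²) ≈ 1.5 units.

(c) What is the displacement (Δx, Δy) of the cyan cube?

(0.7, 0.8)

The cyan cube was at about (3.3, 4.1) and moved to about (4.0, 4.9).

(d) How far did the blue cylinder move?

1.0

The blue cylinder moved from about (12.6, 0.9) to (11.7, 1.4), a distance of √(0.9² + 0.5²) ≈ 1.0.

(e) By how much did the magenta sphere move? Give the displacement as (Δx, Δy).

(-1.4, 0.5)

From the two frames, the magenta sphere sits at roughly (4.0, 6.8) before and (2.6, 7.3) after.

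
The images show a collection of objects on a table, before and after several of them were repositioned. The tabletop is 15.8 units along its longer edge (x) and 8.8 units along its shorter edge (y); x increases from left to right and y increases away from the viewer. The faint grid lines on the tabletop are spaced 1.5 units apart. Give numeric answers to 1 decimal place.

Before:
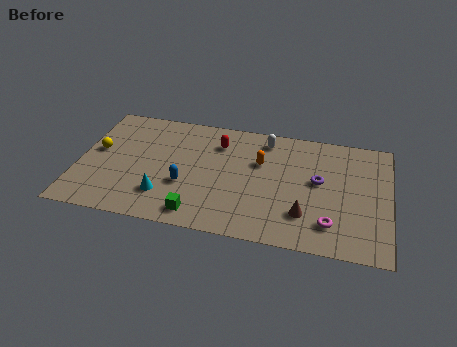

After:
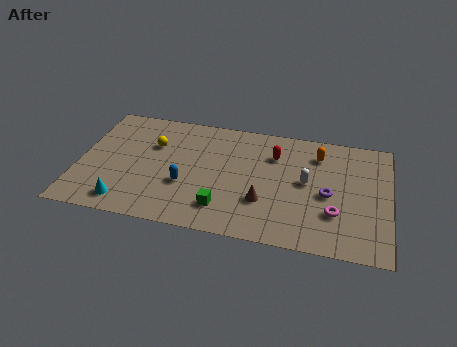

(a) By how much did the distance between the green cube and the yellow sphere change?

-1.0

Before: roughly 6.5 units apart; after: 5.5. That's 1.0 units closer together.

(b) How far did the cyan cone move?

2.1

The cyan cone was near (4.5, 2.2) before and (2.6, 1.3) after, so it travelled √(1.9² + 0.9²) ≈ 2.1 units.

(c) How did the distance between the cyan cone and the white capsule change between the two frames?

+2.4

The distance was about 7.2 in the first image and 9.6 in the second, so they moved 2.4 units further apart.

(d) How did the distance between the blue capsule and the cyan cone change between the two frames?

+2.1

They were about 1.4 units apart before and 3.5 after — 2.1 units further apart.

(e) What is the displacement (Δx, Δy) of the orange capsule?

(2.9, 1.2)

The orange capsule was at about (9.2, 5.7) and moved to about (12.1, 6.9).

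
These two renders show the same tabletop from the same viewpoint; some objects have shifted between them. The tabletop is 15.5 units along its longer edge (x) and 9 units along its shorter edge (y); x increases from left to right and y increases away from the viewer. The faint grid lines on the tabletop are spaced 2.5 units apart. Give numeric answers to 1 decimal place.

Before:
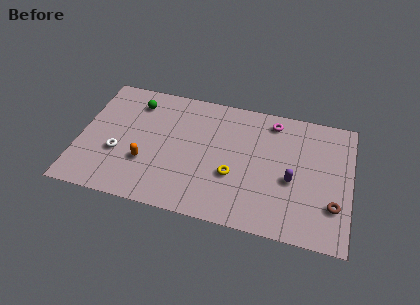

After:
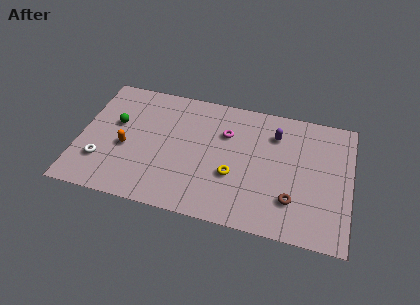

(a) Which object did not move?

the yellow torus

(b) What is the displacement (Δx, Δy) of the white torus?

(-0.9, -0.8)

The white torus started near (2.3, 3.3) and ended near (1.4, 2.5).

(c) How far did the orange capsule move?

1.4

From (3.9, 3.0) to (2.7, 3.8), the orange capsule covered √(1.2² + 0.8²) ≈ 1.4 units.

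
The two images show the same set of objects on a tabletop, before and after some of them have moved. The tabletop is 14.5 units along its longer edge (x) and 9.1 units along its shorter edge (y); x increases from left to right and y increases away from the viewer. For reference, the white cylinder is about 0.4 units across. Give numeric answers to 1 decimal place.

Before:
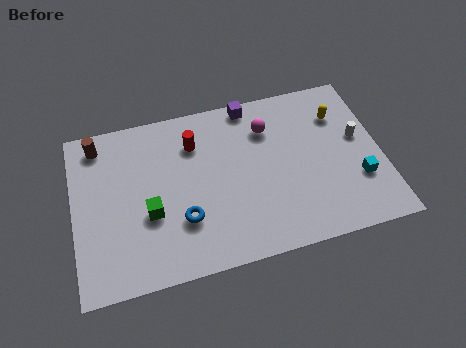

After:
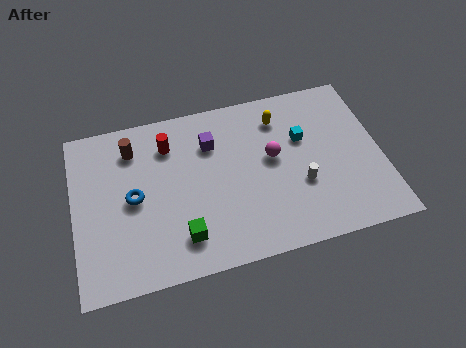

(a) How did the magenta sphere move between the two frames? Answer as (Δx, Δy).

(0.1, -1.7)

The magenta sphere was at about (9.3, 6.8) and moved to about (9.4, 5.1).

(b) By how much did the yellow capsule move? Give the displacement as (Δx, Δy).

(-2.8, 0.5)

The yellow capsule was at about (12.7, 6.7) and moved to about (9.9, 7.2).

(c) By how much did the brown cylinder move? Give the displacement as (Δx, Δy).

(1.6, -0.6)

The brown cylinder started near (1.3, 7.8) and ended near (2.9, 7.2).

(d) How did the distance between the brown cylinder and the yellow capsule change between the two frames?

-4.5

The distance was about 11.5 in the first image and 7.0 in the second, so they moved 4.5 units closer together.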